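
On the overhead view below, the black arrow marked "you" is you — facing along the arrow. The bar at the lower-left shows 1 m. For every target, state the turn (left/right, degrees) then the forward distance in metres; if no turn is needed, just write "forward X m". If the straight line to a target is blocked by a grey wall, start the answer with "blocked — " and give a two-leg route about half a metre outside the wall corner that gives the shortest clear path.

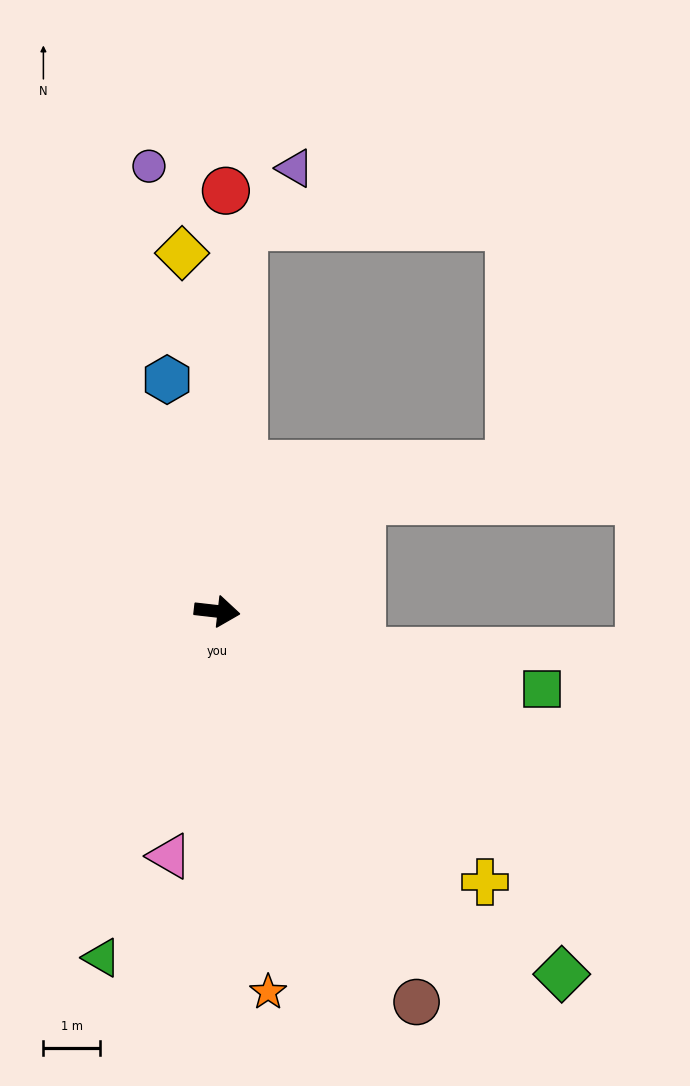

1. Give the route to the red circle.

turn left 95°, forward 7.4 m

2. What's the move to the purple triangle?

blocked — turn left 93°, forward 6.8 m, then turn right 38°, forward 1.4 m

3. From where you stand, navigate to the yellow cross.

turn right 39°, forward 6.7 m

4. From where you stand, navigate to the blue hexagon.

turn left 109°, forward 4.2 m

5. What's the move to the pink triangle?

turn right 94°, forward 4.4 m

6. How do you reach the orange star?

turn right 76°, forward 6.7 m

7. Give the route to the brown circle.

turn right 56°, forward 7.7 m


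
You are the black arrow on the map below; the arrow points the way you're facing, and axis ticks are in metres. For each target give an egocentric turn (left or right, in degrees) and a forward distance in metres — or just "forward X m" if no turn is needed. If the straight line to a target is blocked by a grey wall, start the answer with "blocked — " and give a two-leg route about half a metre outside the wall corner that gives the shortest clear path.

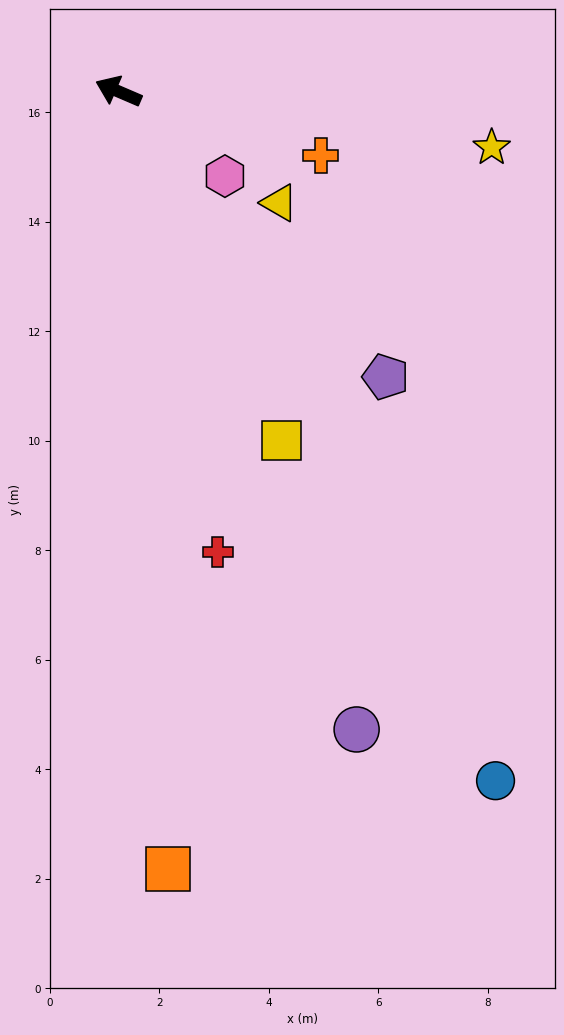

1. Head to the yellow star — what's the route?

turn right 165°, forward 6.9 m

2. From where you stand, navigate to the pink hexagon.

turn left 165°, forward 2.5 m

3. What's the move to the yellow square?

turn left 138°, forward 7.0 m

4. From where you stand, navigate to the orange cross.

turn right 174°, forward 3.9 m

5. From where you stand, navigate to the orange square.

turn left 117°, forward 14.2 m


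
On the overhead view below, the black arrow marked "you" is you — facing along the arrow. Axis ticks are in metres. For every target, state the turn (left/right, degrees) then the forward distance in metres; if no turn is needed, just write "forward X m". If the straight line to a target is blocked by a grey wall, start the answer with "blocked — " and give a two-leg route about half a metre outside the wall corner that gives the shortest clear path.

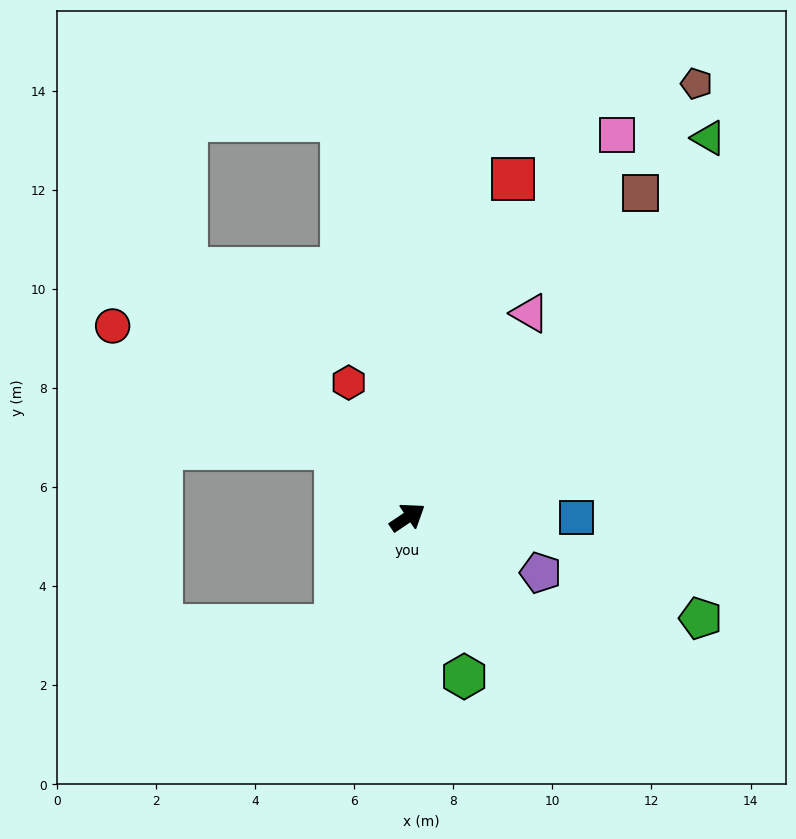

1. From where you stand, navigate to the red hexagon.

turn left 80°, forward 3.0 m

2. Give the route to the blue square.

turn right 34°, forward 3.4 m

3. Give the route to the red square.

turn left 39°, forward 7.2 m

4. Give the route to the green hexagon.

turn right 104°, forward 3.4 m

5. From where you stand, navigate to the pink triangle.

turn left 25°, forward 4.8 m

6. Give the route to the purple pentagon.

turn right 57°, forward 2.9 m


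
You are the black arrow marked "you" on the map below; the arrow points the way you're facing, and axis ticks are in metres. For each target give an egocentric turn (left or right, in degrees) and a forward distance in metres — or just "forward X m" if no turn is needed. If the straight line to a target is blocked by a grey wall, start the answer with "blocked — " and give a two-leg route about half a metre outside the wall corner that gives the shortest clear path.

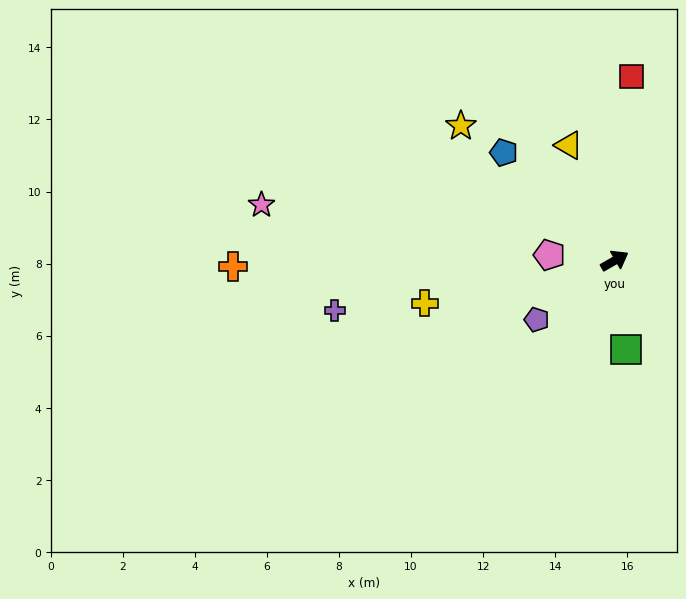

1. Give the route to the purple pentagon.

turn right 173°, forward 2.7 m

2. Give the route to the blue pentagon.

turn left 106°, forward 4.3 m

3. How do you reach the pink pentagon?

turn left 145°, forward 1.8 m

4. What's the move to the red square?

turn left 55°, forward 5.1 m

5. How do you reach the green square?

turn right 113°, forward 2.5 m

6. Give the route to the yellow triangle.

turn left 82°, forward 3.4 m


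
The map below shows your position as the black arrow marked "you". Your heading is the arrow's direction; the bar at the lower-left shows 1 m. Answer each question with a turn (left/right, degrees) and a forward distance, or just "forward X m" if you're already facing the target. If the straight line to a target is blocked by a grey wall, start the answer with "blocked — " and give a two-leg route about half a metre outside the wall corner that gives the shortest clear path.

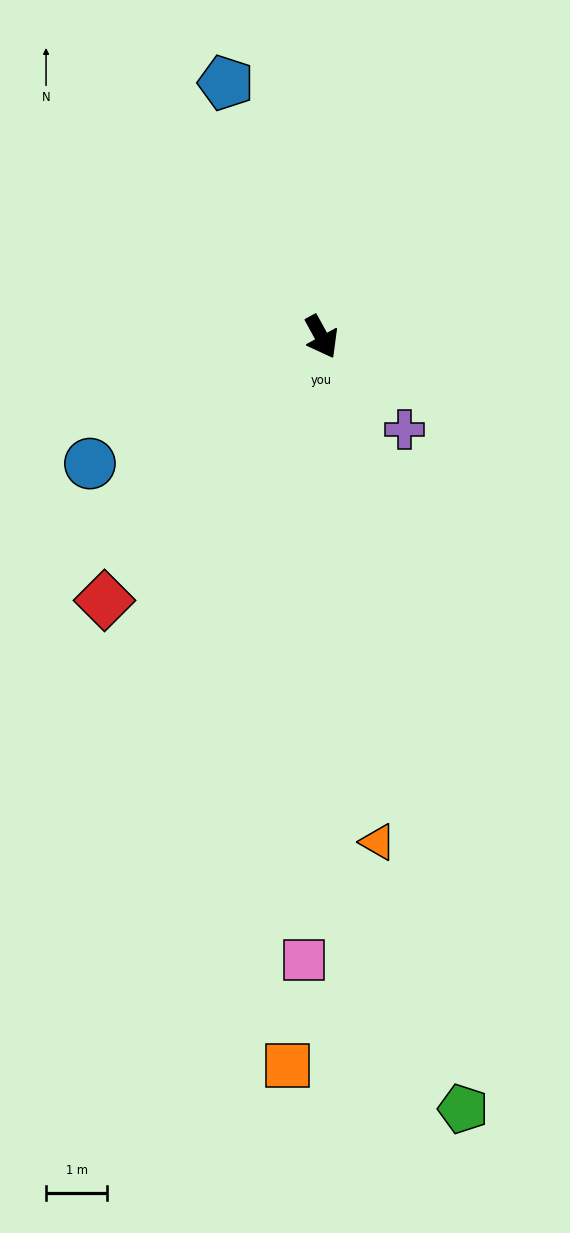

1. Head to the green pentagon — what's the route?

turn right 18°, forward 12.8 m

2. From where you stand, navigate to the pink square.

turn right 30°, forward 10.2 m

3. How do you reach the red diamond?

turn right 68°, forward 5.6 m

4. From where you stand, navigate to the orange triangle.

turn right 22°, forward 8.3 m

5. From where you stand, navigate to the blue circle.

turn right 90°, forward 4.3 m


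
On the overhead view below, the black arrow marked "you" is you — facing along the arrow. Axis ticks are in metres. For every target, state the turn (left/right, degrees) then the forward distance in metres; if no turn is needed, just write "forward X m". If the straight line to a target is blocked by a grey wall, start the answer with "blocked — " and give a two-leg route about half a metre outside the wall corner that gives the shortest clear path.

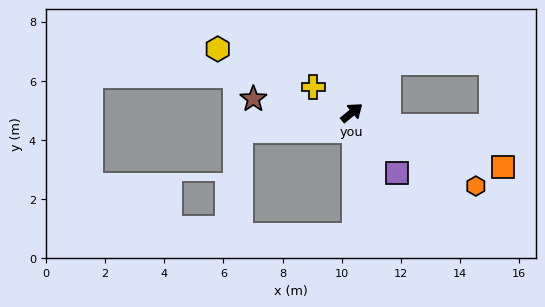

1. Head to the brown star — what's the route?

turn left 133°, forward 3.4 m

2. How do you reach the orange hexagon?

turn right 70°, forward 4.9 m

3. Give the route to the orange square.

turn right 59°, forward 5.4 m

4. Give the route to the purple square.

turn right 92°, forward 2.5 m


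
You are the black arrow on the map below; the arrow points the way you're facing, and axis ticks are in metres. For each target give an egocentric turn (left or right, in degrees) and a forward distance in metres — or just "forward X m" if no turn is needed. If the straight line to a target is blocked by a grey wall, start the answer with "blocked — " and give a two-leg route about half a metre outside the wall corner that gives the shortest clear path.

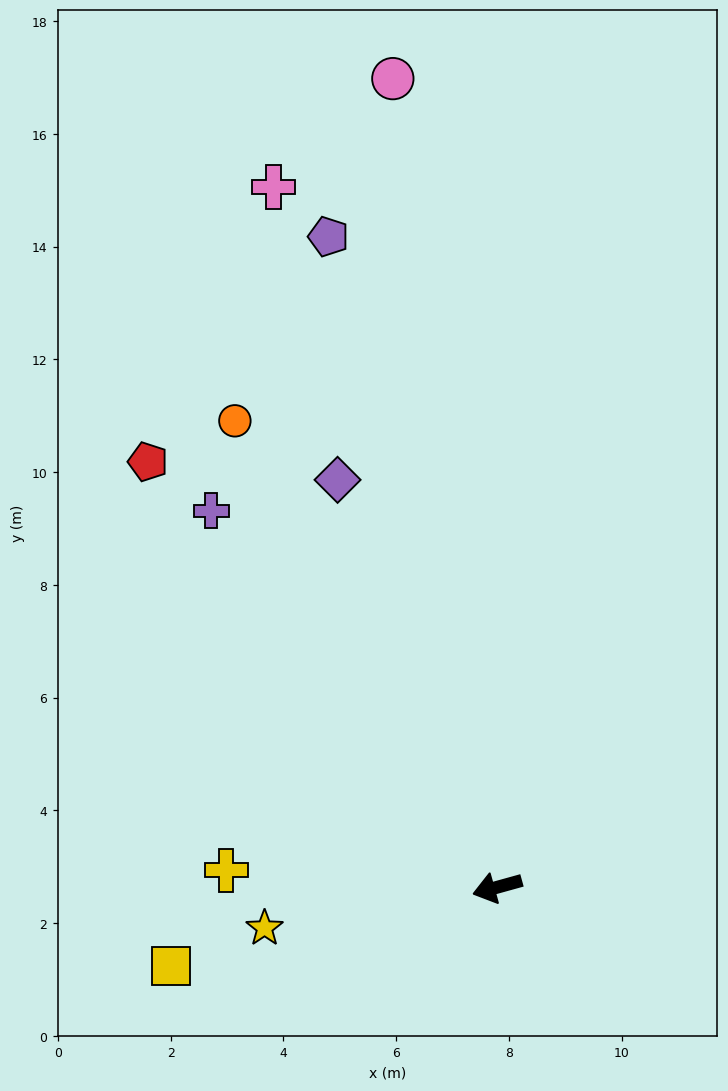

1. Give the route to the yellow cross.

turn right 19°, forward 4.8 m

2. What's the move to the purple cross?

turn right 68°, forward 8.4 m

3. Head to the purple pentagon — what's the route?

turn right 91°, forward 11.9 m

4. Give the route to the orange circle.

turn right 76°, forward 9.5 m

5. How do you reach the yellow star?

turn right 6°, forward 4.2 m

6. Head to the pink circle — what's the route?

turn right 98°, forward 14.5 m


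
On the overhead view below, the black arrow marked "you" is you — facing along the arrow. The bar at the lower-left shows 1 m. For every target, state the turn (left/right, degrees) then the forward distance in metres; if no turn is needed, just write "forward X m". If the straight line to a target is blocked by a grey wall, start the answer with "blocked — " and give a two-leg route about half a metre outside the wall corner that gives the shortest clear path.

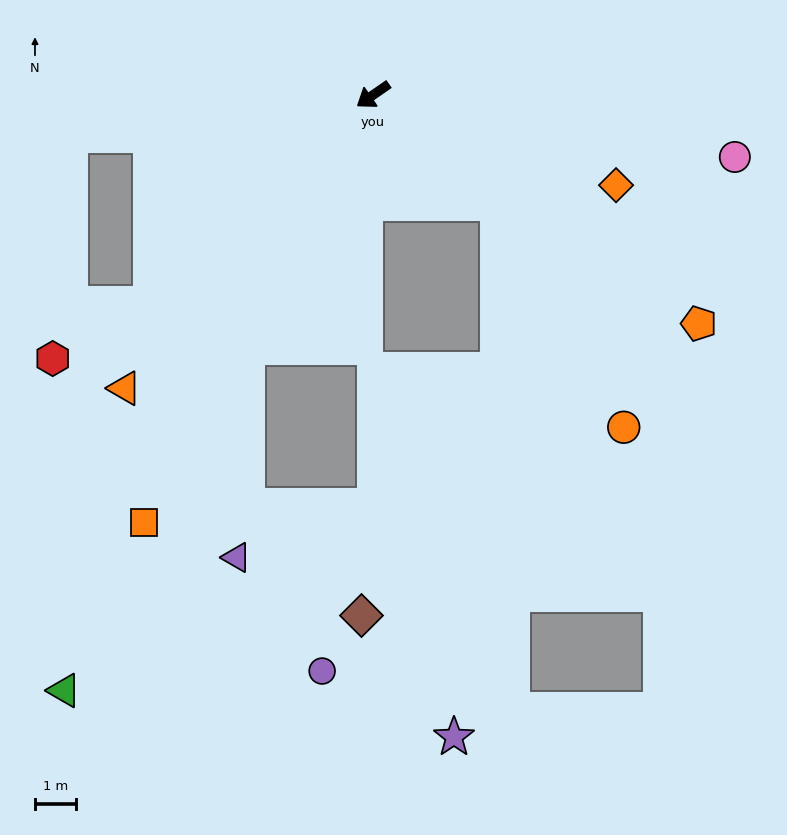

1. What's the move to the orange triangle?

turn left 15°, forward 9.4 m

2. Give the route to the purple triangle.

blocked — turn left 29°, forward 6.9 m, then turn left 23°, forward 5.1 m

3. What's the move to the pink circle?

turn left 136°, forward 9.0 m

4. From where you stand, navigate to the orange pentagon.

turn left 110°, forward 9.7 m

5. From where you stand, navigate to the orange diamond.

turn left 125°, forward 6.3 m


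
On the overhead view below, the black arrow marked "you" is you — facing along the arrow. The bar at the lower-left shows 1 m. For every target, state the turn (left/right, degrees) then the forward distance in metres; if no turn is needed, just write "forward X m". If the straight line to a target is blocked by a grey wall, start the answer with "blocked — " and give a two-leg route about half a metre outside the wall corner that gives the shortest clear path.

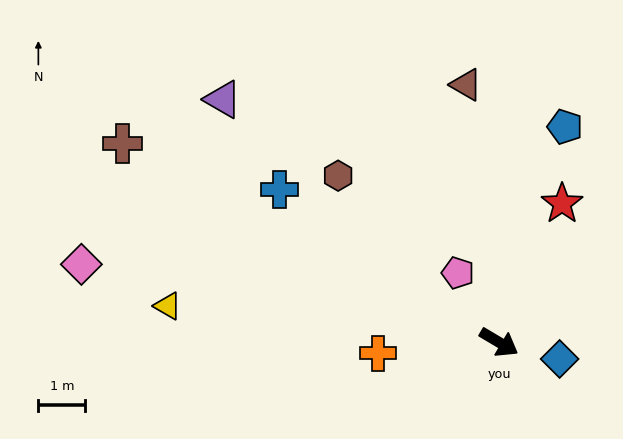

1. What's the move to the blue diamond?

turn left 15°, forward 1.3 m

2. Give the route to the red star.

turn left 96°, forward 3.2 m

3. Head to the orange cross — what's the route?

turn right 144°, forward 2.6 m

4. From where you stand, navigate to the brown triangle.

turn left 128°, forward 5.5 m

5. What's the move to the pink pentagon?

turn left 151°, forward 1.7 m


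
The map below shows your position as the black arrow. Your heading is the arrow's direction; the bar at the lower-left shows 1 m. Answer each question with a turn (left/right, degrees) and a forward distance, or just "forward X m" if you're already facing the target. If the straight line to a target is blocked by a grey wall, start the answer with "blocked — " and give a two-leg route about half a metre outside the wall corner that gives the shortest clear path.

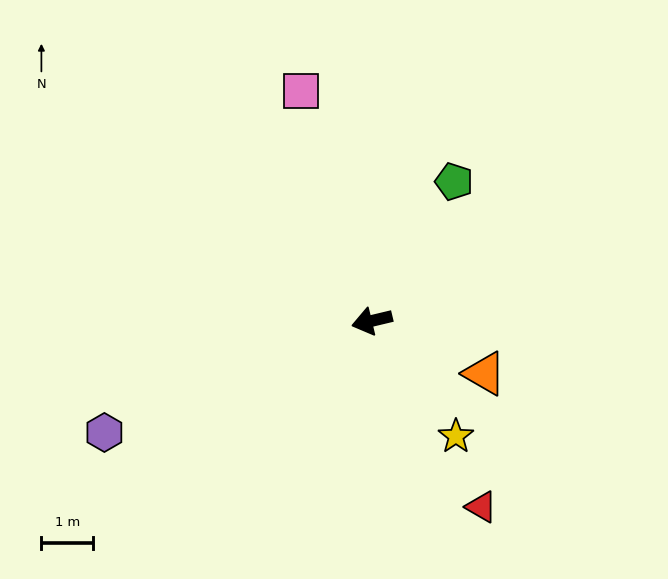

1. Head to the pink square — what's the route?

turn right 86°, forward 4.7 m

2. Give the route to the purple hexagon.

turn left 9°, forward 5.6 m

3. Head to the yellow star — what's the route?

turn left 113°, forward 2.8 m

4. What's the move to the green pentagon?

turn right 134°, forward 3.1 m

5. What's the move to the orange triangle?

turn left 141°, forward 2.4 m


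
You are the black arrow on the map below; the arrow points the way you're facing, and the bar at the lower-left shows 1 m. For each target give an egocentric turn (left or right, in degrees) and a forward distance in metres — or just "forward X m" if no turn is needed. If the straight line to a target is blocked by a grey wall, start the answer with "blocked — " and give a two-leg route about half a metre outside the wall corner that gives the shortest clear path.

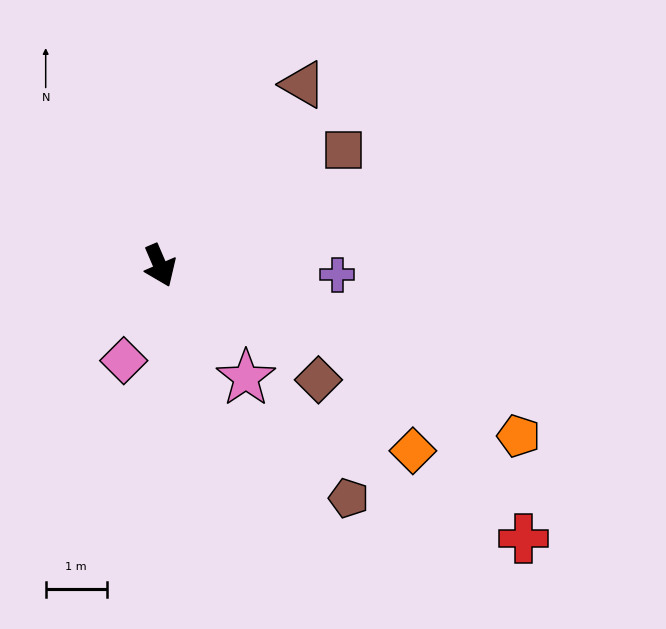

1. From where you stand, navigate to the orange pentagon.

turn left 41°, forward 6.5 m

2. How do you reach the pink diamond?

turn right 44°, forward 1.7 m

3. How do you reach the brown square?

turn left 99°, forward 3.5 m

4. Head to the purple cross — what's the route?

turn left 64°, forward 2.9 m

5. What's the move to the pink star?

turn left 14°, forward 2.3 m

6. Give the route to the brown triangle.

turn left 118°, forward 3.8 m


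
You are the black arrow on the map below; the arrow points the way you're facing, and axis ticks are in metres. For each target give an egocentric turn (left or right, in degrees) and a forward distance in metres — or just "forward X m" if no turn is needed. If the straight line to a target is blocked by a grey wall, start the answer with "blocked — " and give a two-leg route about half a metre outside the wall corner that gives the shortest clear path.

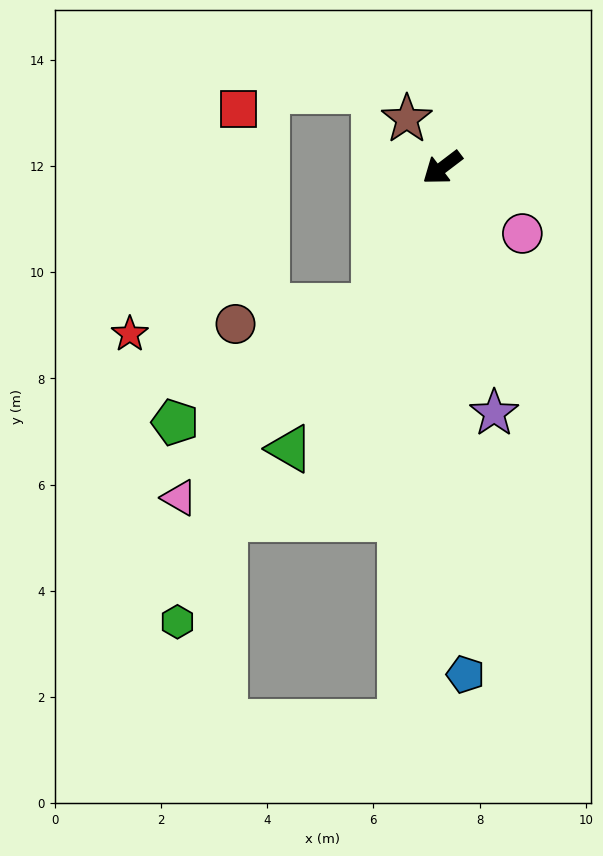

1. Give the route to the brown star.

turn right 91°, forward 1.1 m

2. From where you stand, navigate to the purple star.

turn left 65°, forward 4.7 m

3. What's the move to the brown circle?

blocked — turn left 26°, forward 2.9 m, then turn right 56°, forward 2.6 m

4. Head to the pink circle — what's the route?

turn left 103°, forward 2.0 m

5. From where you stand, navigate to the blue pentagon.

turn left 55°, forward 9.6 m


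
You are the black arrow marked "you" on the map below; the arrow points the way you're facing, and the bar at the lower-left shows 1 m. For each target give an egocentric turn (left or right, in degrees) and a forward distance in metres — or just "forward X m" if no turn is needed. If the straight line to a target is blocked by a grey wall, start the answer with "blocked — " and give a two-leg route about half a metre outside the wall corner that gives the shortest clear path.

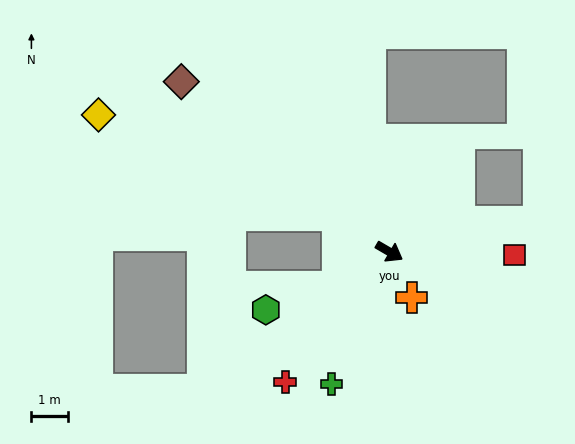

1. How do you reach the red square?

turn left 29°, forward 3.4 m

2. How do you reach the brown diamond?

turn left 171°, forward 7.3 m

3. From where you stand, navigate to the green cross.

turn right 83°, forward 3.9 m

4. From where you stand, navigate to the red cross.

turn right 98°, forward 4.6 m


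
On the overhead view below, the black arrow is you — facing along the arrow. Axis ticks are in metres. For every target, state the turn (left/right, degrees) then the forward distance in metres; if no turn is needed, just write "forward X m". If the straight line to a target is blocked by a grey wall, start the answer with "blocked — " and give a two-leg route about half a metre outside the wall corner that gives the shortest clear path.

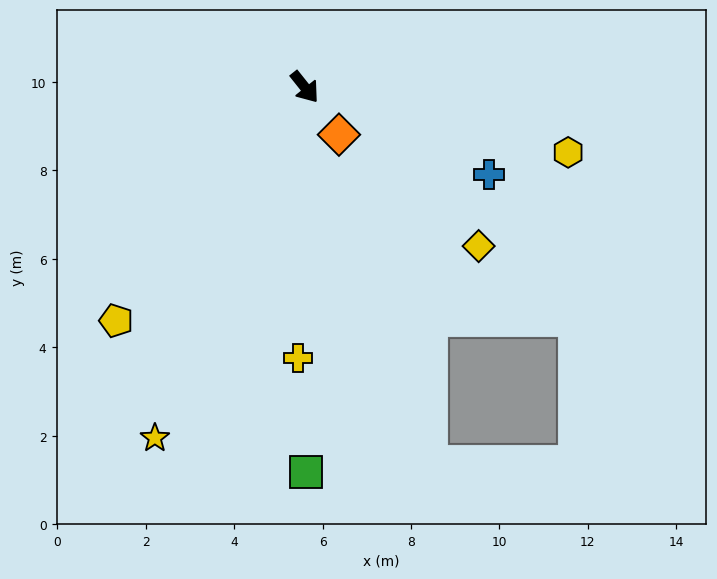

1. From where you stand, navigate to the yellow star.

turn right 62°, forward 8.6 m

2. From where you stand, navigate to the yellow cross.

turn right 40°, forward 6.1 m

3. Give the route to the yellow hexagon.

turn left 38°, forward 6.1 m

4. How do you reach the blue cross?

turn left 26°, forward 4.6 m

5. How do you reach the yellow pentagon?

turn right 78°, forward 6.8 m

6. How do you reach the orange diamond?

turn right 3°, forward 1.3 m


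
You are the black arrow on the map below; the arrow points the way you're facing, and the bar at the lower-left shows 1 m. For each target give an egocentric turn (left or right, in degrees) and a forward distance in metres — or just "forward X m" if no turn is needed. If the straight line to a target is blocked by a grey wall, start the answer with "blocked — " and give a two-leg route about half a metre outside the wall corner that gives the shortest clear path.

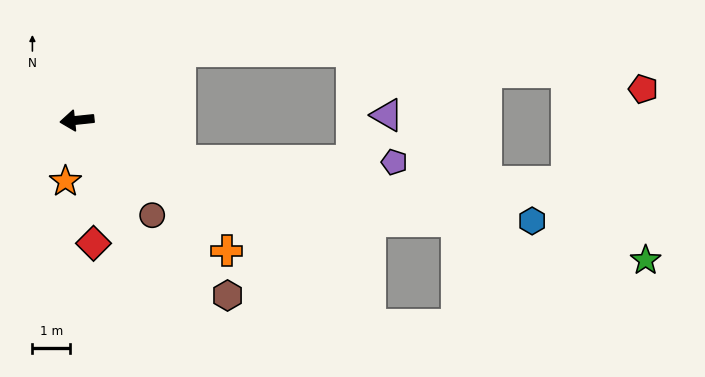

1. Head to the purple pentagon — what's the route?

blocked — turn left 152°, forward 2.9 m, then turn left 22°, forward 5.6 m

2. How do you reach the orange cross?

turn left 133°, forward 5.2 m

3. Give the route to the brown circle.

turn left 122°, forward 3.2 m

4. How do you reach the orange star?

turn left 73°, forward 1.6 m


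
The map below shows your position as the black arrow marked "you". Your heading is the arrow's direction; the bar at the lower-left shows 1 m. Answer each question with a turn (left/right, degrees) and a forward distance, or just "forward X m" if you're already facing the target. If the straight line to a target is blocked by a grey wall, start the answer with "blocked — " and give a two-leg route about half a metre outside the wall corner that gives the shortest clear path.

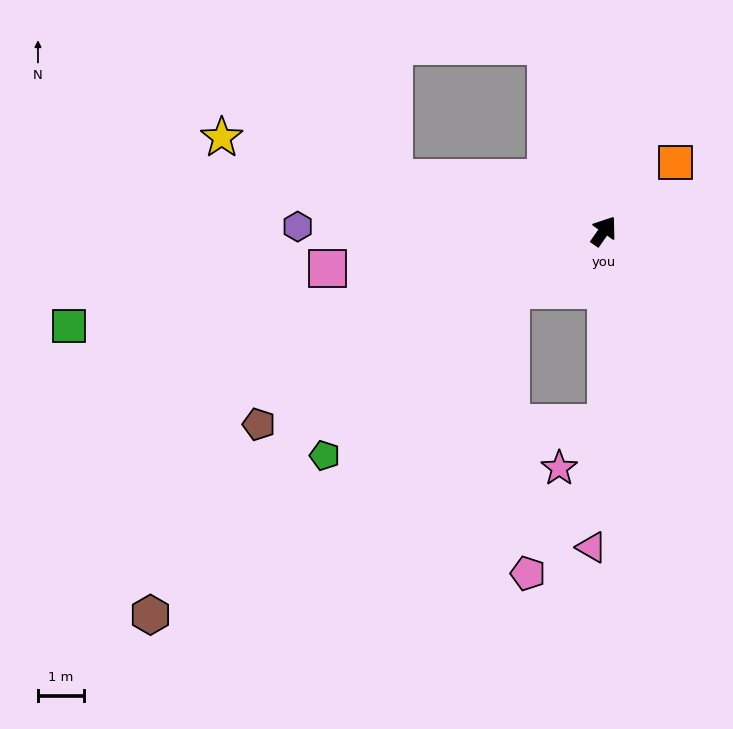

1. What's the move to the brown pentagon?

turn left 154°, forward 8.6 m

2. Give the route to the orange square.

turn right 11°, forward 2.2 m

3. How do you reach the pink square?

turn left 133°, forward 6.1 m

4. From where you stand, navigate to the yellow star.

turn left 111°, forward 8.6 m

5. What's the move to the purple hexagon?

turn left 124°, forward 6.7 m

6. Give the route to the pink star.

blocked — turn right 144°, forward 4.2 m, then turn right 48°, forward 1.4 m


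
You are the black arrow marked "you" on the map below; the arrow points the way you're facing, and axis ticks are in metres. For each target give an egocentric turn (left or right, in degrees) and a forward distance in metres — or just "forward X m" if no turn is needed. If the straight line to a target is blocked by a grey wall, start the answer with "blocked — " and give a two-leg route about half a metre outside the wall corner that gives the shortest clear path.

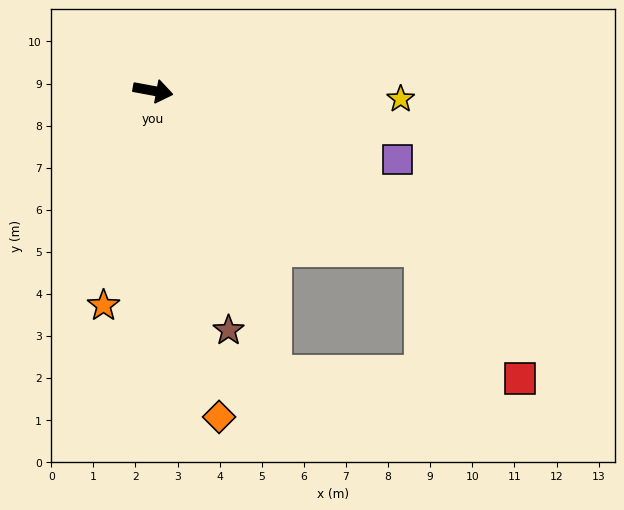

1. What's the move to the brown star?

turn right 62°, forward 6.0 m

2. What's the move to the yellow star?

turn left 9°, forward 5.9 m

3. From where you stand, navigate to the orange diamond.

turn right 68°, forward 7.9 m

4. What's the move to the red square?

blocked — turn right 20°, forward 7.4 m, then turn right 22°, forward 3.8 m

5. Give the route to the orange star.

turn right 92°, forward 5.2 m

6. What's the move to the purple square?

turn right 5°, forward 6.0 m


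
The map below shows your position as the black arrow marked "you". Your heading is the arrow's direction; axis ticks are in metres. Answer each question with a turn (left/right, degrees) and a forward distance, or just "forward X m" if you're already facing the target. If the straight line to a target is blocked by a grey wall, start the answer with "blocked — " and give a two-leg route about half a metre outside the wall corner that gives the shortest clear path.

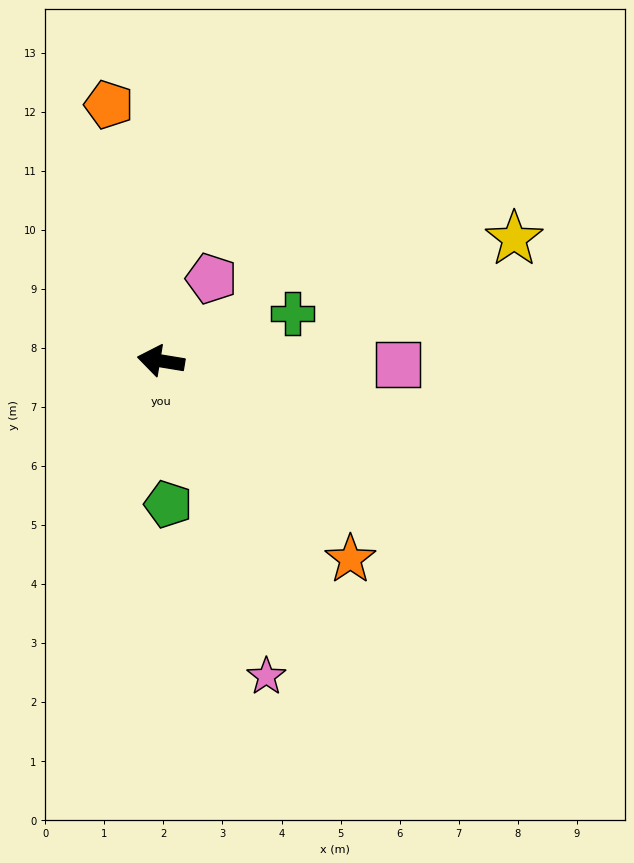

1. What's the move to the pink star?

turn left 118°, forward 5.6 m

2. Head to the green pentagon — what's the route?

turn left 102°, forward 2.4 m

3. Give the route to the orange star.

turn left 143°, forward 4.6 m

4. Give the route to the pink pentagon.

turn right 112°, forward 1.6 m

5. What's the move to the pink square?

turn right 171°, forward 4.0 m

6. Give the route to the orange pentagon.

turn right 69°, forward 4.4 m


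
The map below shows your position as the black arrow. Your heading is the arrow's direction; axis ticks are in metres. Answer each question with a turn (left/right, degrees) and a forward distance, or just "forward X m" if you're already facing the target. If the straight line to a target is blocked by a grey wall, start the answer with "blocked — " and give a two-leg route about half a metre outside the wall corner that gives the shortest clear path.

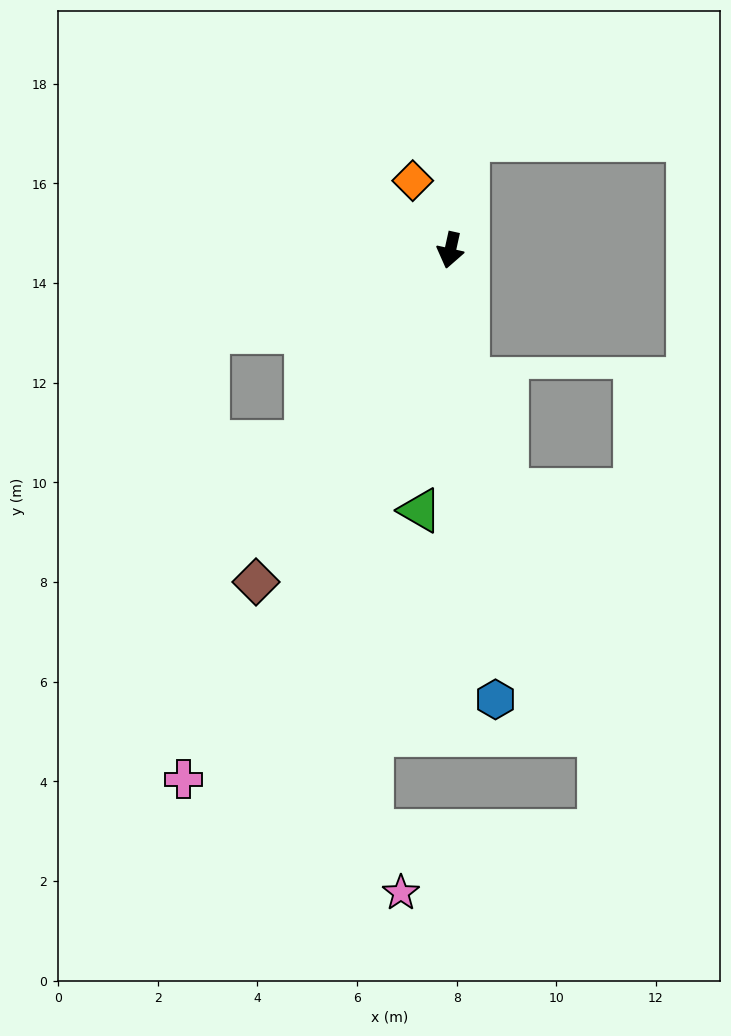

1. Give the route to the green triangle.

turn left 6°, forward 5.3 m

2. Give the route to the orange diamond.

turn right 139°, forward 1.6 m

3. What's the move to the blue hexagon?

turn left 18°, forward 9.1 m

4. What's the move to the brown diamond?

turn right 18°, forward 7.7 m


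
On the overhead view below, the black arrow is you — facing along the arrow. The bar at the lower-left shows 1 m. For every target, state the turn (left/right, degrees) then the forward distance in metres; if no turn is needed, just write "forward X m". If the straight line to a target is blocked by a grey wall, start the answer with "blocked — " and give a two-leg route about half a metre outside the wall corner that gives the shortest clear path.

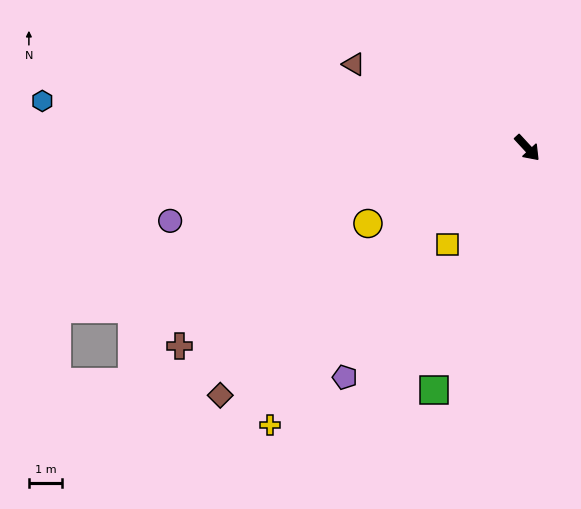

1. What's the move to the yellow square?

turn right 82°, forward 3.8 m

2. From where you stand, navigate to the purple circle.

turn right 121°, forward 11.0 m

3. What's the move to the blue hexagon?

turn right 138°, forward 14.7 m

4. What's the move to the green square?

turn right 64°, forward 7.8 m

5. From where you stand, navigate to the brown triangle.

turn right 158°, forward 5.8 m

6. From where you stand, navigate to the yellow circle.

turn right 107°, forward 5.3 m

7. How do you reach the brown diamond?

turn right 94°, forward 11.9 m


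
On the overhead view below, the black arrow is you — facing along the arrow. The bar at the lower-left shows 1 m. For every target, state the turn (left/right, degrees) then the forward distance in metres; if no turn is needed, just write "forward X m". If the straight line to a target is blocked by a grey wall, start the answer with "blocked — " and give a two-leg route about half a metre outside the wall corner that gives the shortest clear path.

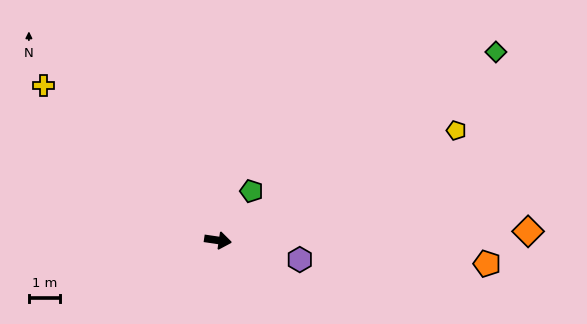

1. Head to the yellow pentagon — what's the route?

turn left 33°, forward 8.5 m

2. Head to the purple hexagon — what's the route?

turn right 5°, forward 2.7 m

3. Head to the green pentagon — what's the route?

turn left 64°, forward 1.9 m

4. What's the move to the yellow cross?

turn left 147°, forward 7.6 m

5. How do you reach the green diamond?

turn left 42°, forward 10.9 m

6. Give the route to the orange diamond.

turn left 10°, forward 10.1 m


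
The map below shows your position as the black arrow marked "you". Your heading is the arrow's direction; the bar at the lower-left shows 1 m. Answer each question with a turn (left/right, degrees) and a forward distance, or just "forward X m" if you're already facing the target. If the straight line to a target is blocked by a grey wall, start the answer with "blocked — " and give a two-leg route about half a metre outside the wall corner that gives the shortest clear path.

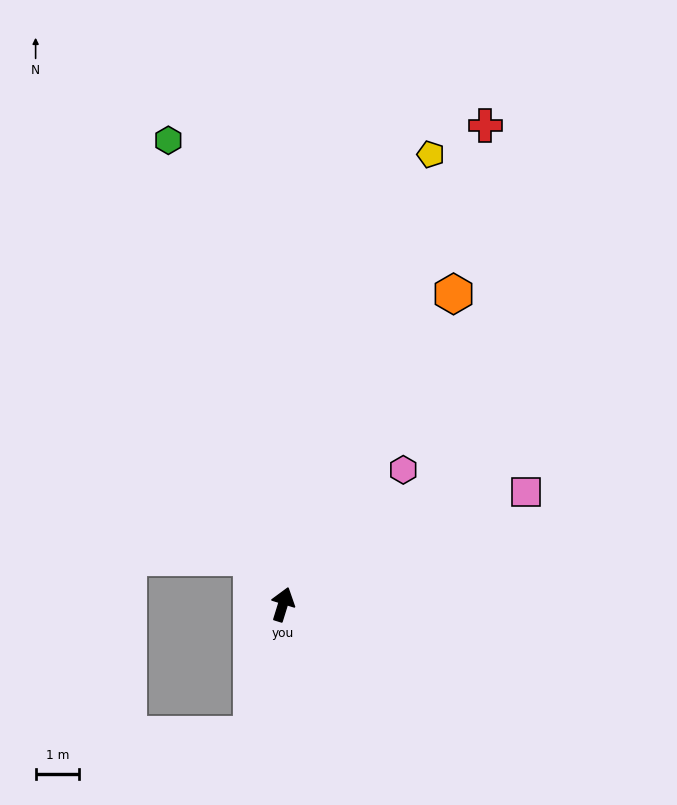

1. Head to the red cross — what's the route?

turn right 6°, forward 12.0 m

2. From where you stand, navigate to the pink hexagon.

turn right 25°, forward 4.2 m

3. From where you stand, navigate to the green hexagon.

turn left 31°, forward 11.1 m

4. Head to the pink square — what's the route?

turn right 48°, forward 6.2 m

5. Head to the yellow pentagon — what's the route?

forward 11.0 m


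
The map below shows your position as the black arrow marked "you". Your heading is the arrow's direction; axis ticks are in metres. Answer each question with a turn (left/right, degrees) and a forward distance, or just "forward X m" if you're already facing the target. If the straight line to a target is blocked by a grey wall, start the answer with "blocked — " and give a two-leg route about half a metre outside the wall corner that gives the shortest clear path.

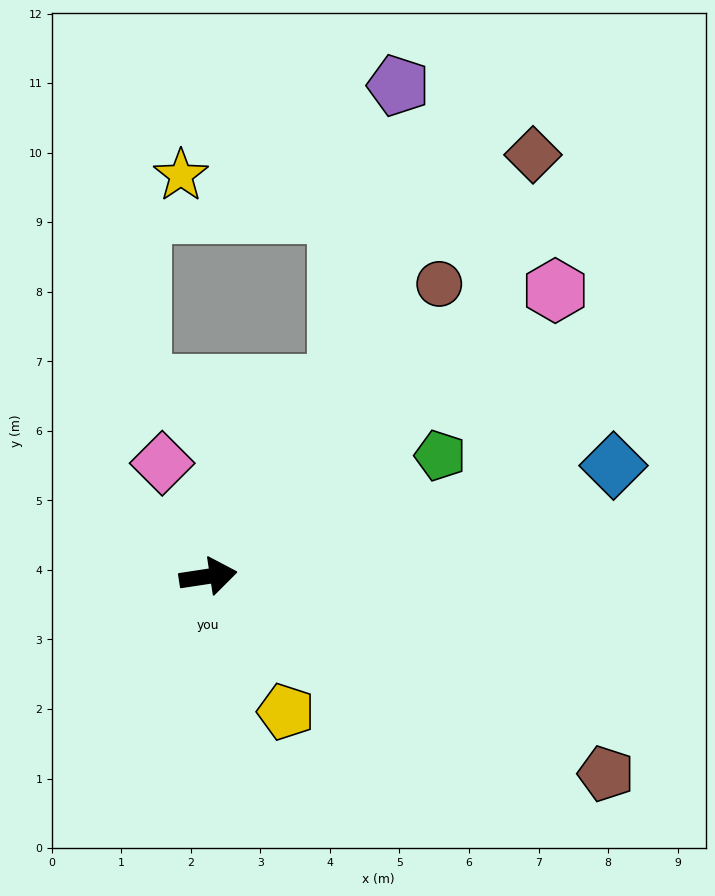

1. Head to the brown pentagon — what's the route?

turn right 35°, forward 6.4 m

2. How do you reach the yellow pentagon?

turn right 69°, forward 2.2 m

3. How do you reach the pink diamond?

turn left 103°, forward 1.8 m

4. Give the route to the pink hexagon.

turn left 31°, forward 6.5 m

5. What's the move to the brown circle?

turn left 43°, forward 5.4 m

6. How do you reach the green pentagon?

turn left 19°, forward 3.8 m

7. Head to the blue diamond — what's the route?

turn left 7°, forward 6.0 m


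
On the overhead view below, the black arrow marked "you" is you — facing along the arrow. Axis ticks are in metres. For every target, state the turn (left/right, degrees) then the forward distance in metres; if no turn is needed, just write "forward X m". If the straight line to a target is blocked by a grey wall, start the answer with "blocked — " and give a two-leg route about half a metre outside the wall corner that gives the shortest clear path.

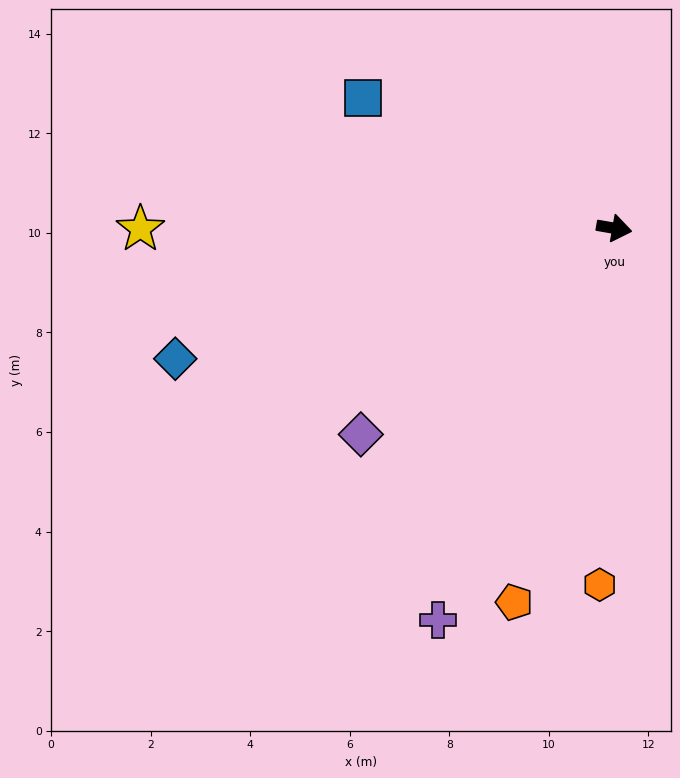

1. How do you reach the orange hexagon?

turn right 82°, forward 7.2 m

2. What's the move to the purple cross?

turn right 104°, forward 8.6 m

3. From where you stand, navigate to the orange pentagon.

turn right 95°, forward 7.8 m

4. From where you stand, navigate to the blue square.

turn left 162°, forward 5.7 m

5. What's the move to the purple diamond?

turn right 131°, forward 6.6 m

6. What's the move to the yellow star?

turn right 170°, forward 9.5 m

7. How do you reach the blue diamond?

turn right 154°, forward 9.2 m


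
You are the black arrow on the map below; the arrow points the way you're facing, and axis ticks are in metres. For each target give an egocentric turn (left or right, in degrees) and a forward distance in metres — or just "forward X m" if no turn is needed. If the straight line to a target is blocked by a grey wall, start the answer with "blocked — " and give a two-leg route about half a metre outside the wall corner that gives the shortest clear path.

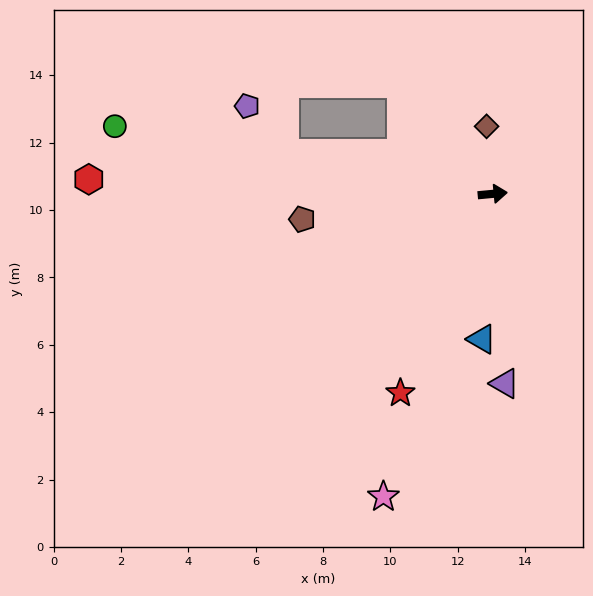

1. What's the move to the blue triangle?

turn right 100°, forward 4.3 m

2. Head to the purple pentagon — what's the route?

blocked — turn left 164°, forward 6.3 m, then turn right 41°, forward 1.8 m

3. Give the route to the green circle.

turn left 165°, forward 11.4 m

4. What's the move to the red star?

turn right 120°, forward 6.5 m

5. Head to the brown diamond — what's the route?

turn left 90°, forward 2.0 m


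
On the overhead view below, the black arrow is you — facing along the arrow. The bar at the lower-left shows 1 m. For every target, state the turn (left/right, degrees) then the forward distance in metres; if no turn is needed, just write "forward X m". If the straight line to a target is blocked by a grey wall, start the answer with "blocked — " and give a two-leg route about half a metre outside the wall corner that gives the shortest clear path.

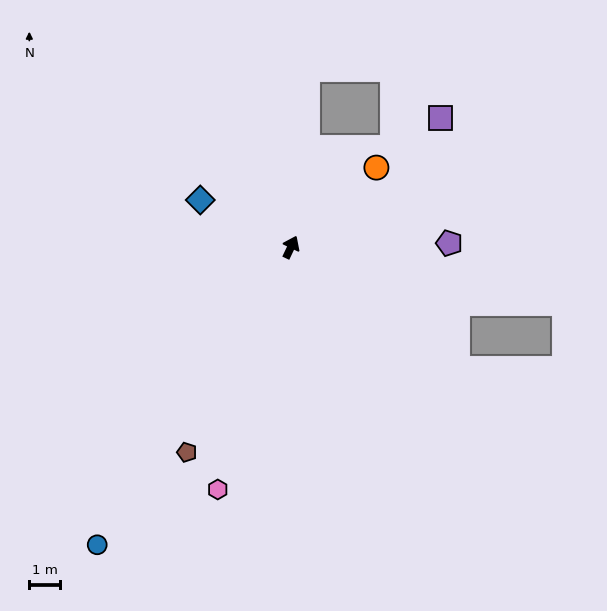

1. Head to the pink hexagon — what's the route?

turn right 171°, forward 8.2 m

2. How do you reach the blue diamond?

turn left 88°, forward 3.3 m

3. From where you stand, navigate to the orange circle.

turn right 22°, forward 3.8 m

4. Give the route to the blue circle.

turn left 172°, forward 11.5 m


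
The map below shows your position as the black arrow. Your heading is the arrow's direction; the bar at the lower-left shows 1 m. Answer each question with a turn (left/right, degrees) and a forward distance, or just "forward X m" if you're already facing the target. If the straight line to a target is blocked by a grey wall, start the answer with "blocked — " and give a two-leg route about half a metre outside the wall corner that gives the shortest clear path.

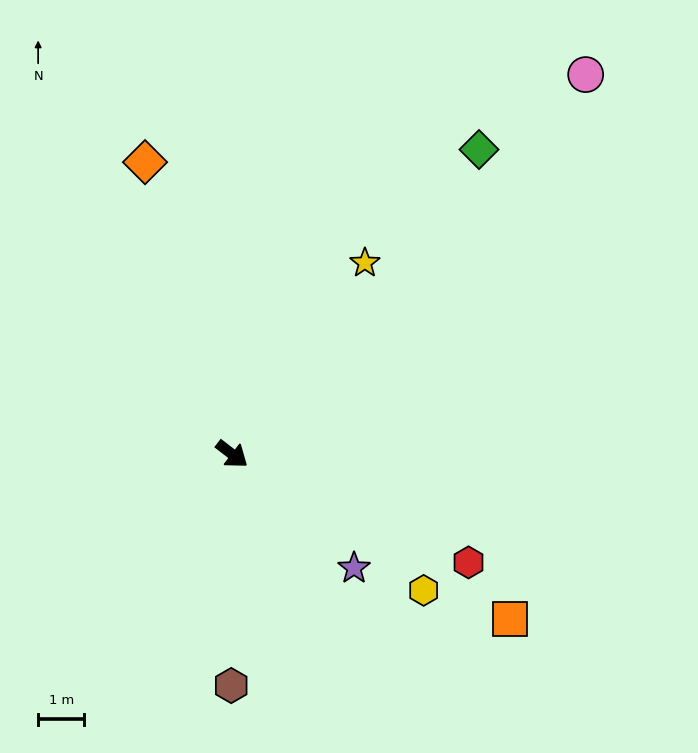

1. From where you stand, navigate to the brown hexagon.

turn right 53°, forward 5.0 m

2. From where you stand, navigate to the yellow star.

turn left 93°, forward 5.0 m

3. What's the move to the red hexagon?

turn left 13°, forward 5.6 m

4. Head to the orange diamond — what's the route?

turn left 144°, forward 6.6 m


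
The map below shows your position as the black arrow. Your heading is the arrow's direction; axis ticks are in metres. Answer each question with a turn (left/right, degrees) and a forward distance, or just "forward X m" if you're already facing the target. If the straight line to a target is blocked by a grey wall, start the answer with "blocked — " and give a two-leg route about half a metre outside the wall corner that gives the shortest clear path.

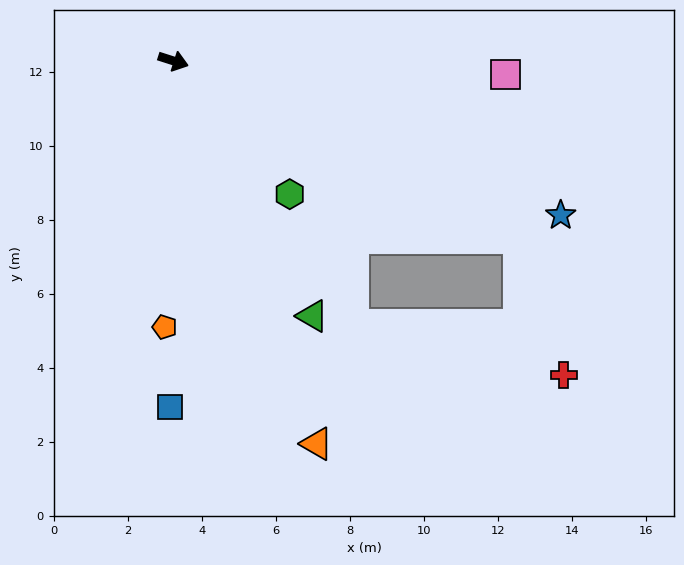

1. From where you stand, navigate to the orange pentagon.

turn right 74°, forward 7.2 m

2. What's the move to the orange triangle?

turn right 52°, forward 11.0 m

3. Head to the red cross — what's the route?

blocked — turn right 9°, forward 10.5 m, then turn right 45°, forward 3.9 m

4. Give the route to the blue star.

turn right 4°, forward 11.3 m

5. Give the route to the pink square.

turn left 15°, forward 9.0 m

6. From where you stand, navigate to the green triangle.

turn right 44°, forward 7.9 m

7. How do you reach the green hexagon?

turn right 31°, forward 4.8 m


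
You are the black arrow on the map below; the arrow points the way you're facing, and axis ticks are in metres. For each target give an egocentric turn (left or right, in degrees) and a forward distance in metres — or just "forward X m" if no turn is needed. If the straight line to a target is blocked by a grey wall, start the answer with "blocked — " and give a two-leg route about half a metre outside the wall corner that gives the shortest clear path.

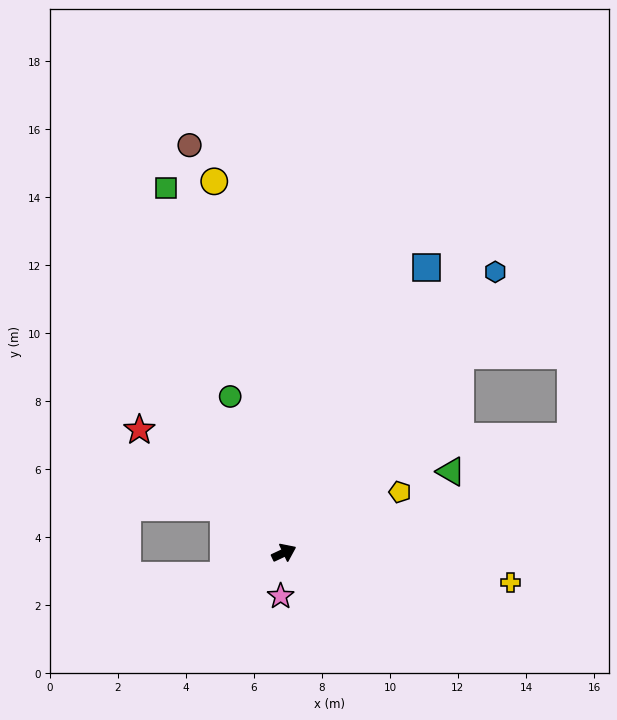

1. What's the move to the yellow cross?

turn right 33°, forward 6.7 m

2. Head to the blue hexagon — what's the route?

turn left 28°, forward 10.3 m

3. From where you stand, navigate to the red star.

turn left 115°, forward 5.6 m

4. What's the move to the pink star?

turn right 120°, forward 1.3 m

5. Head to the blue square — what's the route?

turn left 38°, forward 9.4 m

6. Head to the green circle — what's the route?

turn left 84°, forward 4.9 m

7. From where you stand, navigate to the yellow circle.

turn left 75°, forward 11.1 m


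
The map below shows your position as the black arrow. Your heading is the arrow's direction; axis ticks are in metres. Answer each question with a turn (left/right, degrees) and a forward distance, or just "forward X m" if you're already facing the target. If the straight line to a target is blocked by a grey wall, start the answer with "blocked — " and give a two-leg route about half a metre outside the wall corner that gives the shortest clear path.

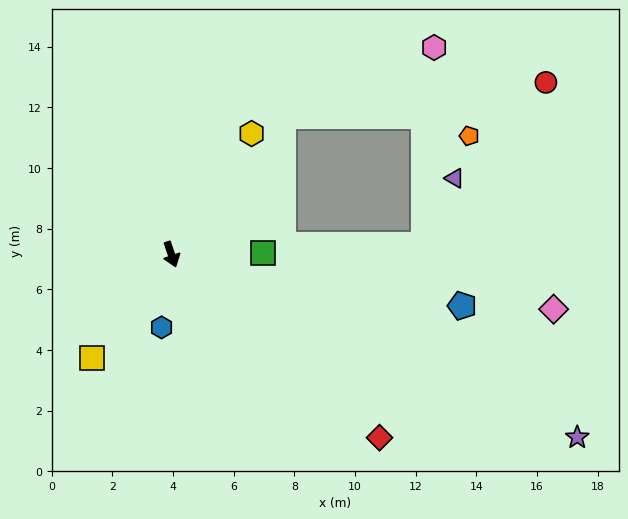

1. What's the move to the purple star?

turn left 47°, forward 14.7 m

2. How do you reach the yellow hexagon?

turn left 128°, forward 4.8 m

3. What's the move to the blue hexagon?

turn right 27°, forward 2.4 m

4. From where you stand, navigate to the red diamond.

turn left 30°, forward 9.1 m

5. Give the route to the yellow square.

turn right 56°, forward 4.3 m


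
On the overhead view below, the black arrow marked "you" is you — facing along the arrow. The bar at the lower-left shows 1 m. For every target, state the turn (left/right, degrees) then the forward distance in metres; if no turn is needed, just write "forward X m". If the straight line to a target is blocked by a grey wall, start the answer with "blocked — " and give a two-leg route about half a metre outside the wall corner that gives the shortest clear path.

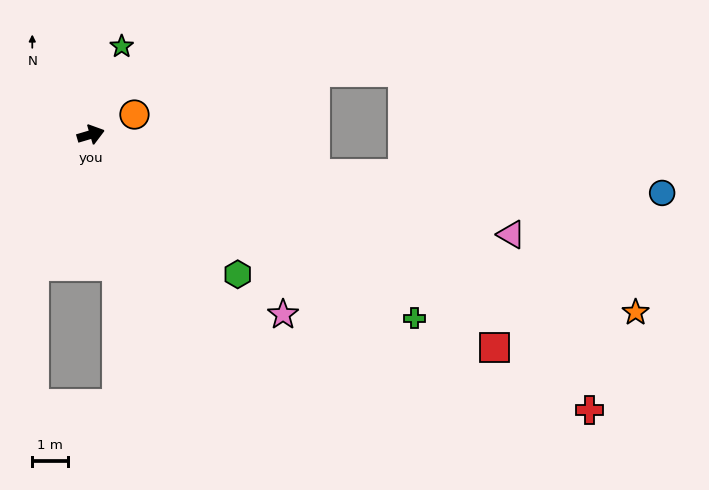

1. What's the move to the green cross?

turn right 46°, forward 10.4 m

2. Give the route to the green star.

turn left 54°, forward 2.6 m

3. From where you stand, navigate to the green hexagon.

turn right 60°, forward 5.6 m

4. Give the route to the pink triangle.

turn right 30°, forward 12.0 m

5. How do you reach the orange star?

turn right 35°, forward 16.0 m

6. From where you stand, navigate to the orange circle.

turn left 8°, forward 1.3 m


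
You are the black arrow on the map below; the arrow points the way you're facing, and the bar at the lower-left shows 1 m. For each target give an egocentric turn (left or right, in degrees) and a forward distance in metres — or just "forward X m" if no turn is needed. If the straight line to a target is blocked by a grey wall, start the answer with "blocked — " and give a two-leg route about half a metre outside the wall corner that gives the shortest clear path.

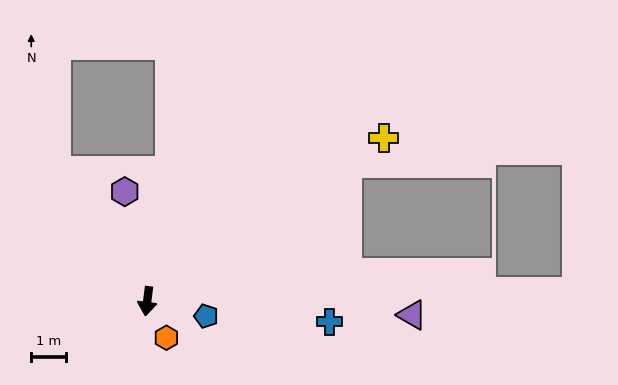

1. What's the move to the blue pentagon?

turn left 83°, forward 1.8 m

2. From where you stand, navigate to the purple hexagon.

turn right 161°, forward 3.2 m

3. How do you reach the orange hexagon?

turn left 35°, forward 1.2 m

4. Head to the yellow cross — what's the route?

turn left 132°, forward 8.3 m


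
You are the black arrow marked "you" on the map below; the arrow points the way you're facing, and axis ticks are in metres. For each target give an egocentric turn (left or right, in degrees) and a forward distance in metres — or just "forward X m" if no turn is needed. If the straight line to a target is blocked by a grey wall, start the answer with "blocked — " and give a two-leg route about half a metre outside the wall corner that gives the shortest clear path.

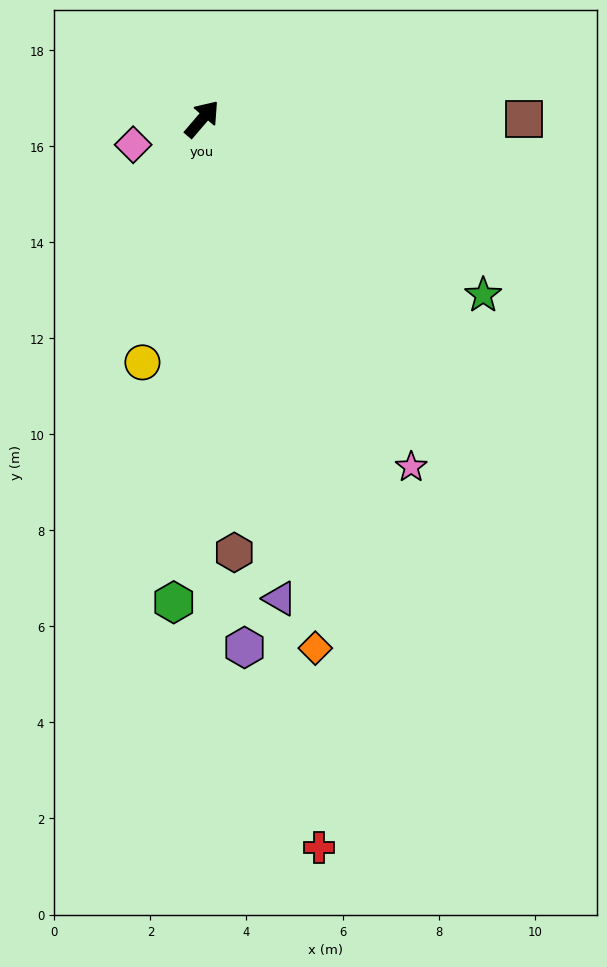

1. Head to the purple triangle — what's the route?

turn right 130°, forward 10.1 m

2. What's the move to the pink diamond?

turn left 151°, forward 1.5 m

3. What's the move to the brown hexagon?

turn right 135°, forward 9.0 m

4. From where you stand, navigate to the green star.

turn right 81°, forward 6.9 m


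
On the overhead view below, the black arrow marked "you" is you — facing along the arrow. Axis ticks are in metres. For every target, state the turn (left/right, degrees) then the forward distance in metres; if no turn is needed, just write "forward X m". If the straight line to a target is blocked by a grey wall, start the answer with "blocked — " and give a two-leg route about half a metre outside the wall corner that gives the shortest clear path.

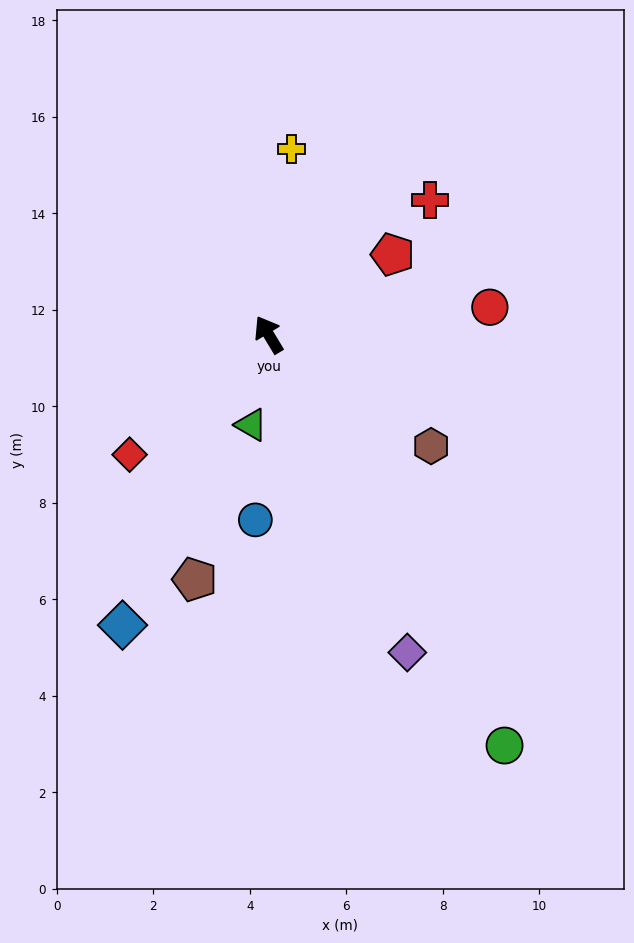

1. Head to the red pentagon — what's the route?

turn right 88°, forward 3.1 m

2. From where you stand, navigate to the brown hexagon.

turn right 156°, forward 4.1 m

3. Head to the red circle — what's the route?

turn right 114°, forward 4.6 m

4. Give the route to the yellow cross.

turn right 38°, forward 3.9 m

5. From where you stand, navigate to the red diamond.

turn left 100°, forward 3.8 m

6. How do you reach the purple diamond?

turn left 172°, forward 7.2 m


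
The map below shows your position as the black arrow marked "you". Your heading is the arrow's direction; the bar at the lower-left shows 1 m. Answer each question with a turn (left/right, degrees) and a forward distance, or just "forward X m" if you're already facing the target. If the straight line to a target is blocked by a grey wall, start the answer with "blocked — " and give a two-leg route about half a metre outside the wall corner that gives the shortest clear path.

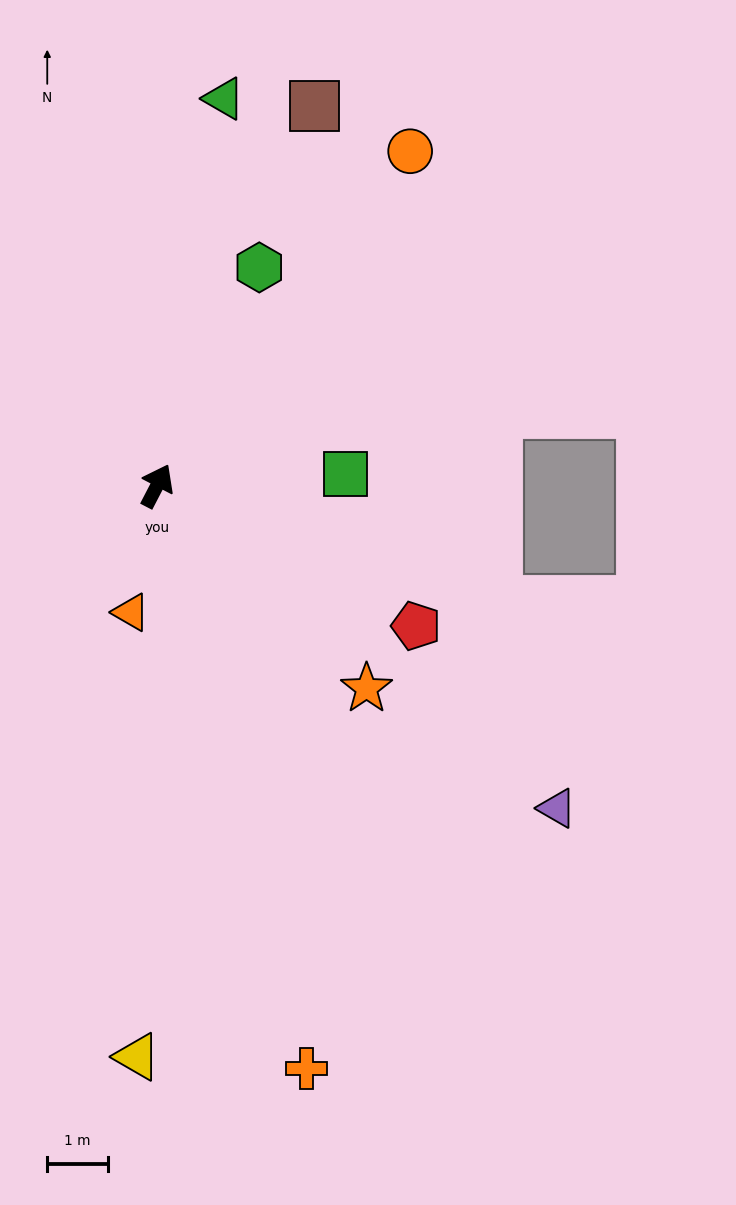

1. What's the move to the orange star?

turn right 107°, forward 4.8 m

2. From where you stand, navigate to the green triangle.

turn left 18°, forward 6.5 m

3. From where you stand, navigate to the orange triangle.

turn right 164°, forward 2.1 m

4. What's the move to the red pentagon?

turn right 91°, forward 4.9 m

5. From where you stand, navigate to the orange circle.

turn right 10°, forward 6.9 m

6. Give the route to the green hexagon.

turn left 2°, forward 4.0 m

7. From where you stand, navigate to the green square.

turn right 59°, forward 3.1 m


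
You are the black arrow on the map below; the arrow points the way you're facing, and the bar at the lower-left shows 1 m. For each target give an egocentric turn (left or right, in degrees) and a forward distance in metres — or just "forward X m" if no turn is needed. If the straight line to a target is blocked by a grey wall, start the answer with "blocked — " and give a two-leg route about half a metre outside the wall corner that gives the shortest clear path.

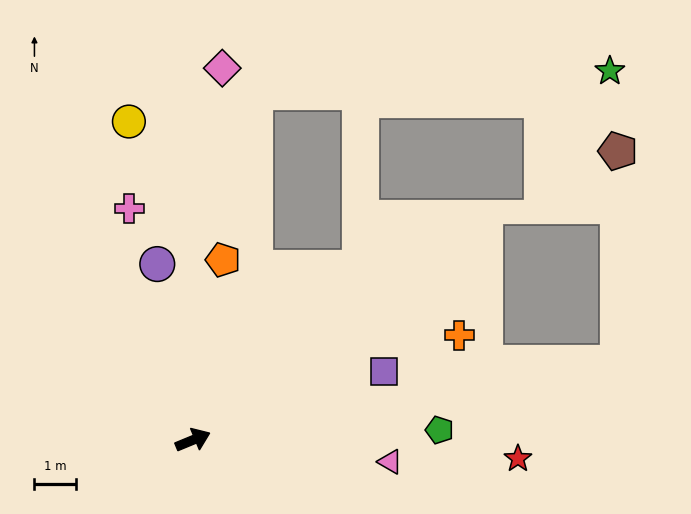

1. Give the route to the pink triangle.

turn right 29°, forward 4.7 m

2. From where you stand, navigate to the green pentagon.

turn right 20°, forward 5.9 m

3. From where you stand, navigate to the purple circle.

turn left 79°, forward 4.3 m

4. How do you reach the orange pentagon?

turn left 58°, forward 4.4 m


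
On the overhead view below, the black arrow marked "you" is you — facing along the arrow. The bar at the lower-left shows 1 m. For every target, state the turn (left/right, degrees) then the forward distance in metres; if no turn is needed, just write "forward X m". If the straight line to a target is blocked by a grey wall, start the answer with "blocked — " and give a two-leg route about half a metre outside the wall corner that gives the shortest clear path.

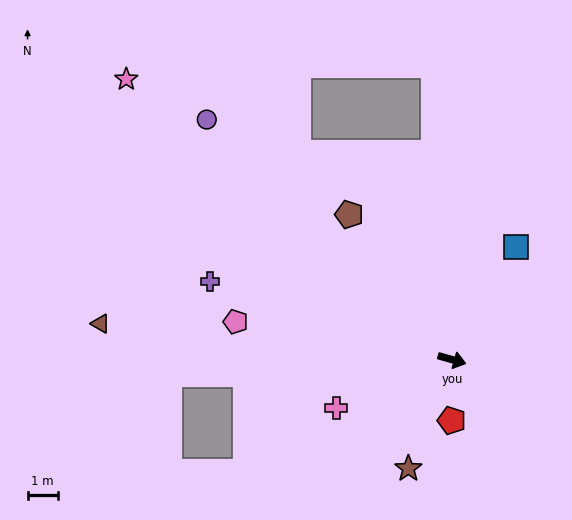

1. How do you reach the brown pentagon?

turn left 141°, forward 5.8 m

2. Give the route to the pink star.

turn left 155°, forward 14.1 m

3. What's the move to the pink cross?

turn right 141°, forward 4.1 m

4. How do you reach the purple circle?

turn left 152°, forward 11.3 m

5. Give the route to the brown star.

turn right 96°, forward 3.9 m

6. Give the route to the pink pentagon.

turn right 174°, forward 7.2 m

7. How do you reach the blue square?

turn left 76°, forward 4.3 m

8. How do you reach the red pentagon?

turn right 74°, forward 2.0 m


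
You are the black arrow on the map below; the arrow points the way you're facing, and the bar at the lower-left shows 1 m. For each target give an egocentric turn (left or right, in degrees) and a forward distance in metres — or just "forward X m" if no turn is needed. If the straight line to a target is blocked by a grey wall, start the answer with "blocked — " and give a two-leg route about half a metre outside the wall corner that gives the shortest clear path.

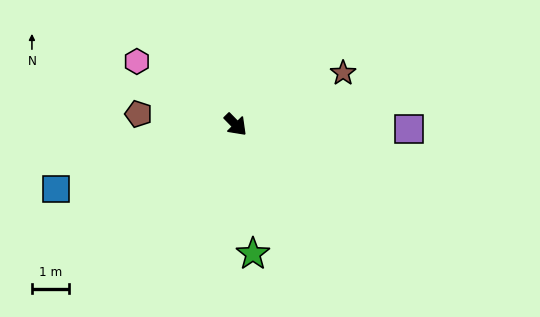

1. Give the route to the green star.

turn right 37°, forward 3.5 m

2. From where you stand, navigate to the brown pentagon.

turn right 141°, forward 2.6 m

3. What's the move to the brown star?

turn left 71°, forward 3.2 m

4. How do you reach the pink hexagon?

turn right 167°, forward 3.1 m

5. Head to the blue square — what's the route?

turn right 115°, forward 5.1 m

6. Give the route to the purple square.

turn left 44°, forward 4.7 m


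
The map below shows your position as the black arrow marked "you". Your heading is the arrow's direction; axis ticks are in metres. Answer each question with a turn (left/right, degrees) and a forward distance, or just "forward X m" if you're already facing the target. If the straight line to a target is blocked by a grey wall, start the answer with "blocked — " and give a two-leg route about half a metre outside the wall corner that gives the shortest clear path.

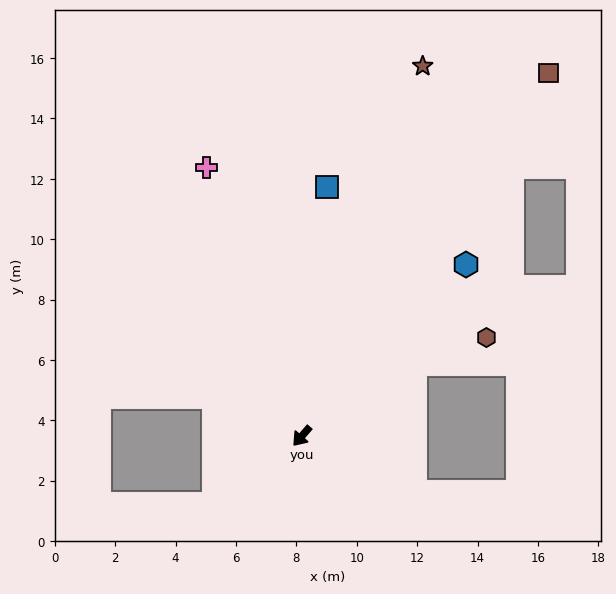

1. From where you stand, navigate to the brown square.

turn right 173°, forward 14.5 m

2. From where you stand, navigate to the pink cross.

turn right 120°, forward 9.4 m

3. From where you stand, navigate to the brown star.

turn right 157°, forward 12.9 m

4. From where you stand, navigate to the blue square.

turn right 145°, forward 8.3 m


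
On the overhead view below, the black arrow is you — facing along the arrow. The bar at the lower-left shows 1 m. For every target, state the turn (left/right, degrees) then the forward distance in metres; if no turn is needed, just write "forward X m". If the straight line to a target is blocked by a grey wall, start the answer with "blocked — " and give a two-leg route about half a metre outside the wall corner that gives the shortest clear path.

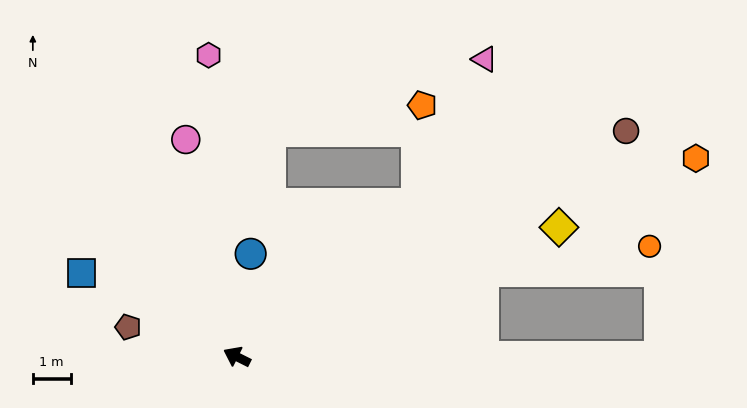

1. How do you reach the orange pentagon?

blocked — turn right 113°, forward 6.2 m, then turn left 46°, forward 2.6 m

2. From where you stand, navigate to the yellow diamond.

turn right 132°, forward 9.2 m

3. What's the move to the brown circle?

turn right 123°, forward 11.9 m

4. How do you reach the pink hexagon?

turn right 58°, forward 8.0 m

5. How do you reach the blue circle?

turn right 71°, forward 2.8 m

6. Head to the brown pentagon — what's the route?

turn left 11°, forward 3.0 m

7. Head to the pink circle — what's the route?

turn right 50°, forward 5.9 m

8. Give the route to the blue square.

forward 4.7 m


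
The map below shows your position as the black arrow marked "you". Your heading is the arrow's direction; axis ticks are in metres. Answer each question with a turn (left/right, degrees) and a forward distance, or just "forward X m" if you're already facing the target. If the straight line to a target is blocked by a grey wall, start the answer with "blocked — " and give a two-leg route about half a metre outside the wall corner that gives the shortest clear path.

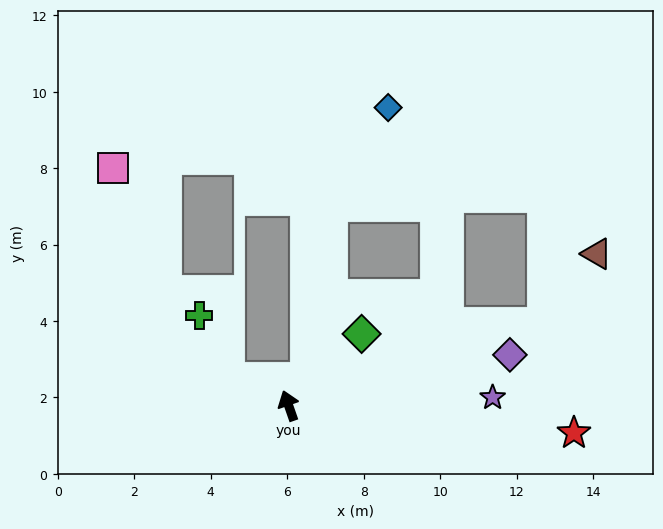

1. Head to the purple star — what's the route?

turn right 107°, forward 5.3 m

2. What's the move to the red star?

turn right 115°, forward 7.5 m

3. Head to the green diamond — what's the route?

turn right 65°, forward 2.7 m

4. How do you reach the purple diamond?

turn right 96°, forward 5.9 m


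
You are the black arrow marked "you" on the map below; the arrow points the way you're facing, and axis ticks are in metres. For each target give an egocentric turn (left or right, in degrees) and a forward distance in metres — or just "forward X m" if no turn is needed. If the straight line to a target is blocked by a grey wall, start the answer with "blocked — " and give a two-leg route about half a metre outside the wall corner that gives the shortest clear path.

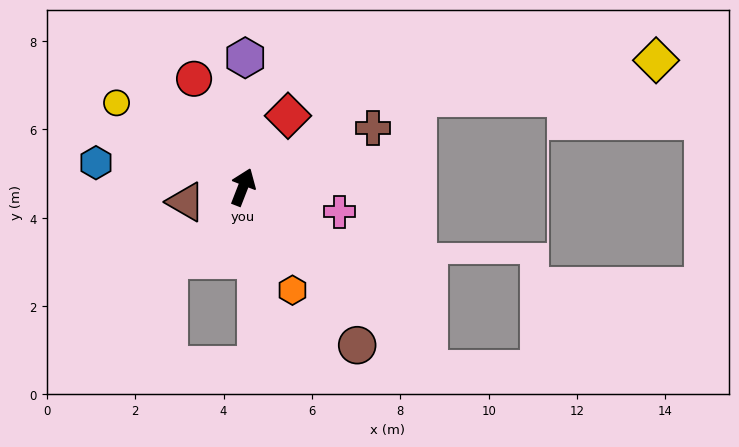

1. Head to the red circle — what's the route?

turn left 46°, forward 2.7 m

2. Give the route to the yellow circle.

turn left 78°, forward 3.4 m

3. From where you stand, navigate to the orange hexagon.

turn right 133°, forward 2.6 m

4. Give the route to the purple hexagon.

turn left 20°, forward 2.9 m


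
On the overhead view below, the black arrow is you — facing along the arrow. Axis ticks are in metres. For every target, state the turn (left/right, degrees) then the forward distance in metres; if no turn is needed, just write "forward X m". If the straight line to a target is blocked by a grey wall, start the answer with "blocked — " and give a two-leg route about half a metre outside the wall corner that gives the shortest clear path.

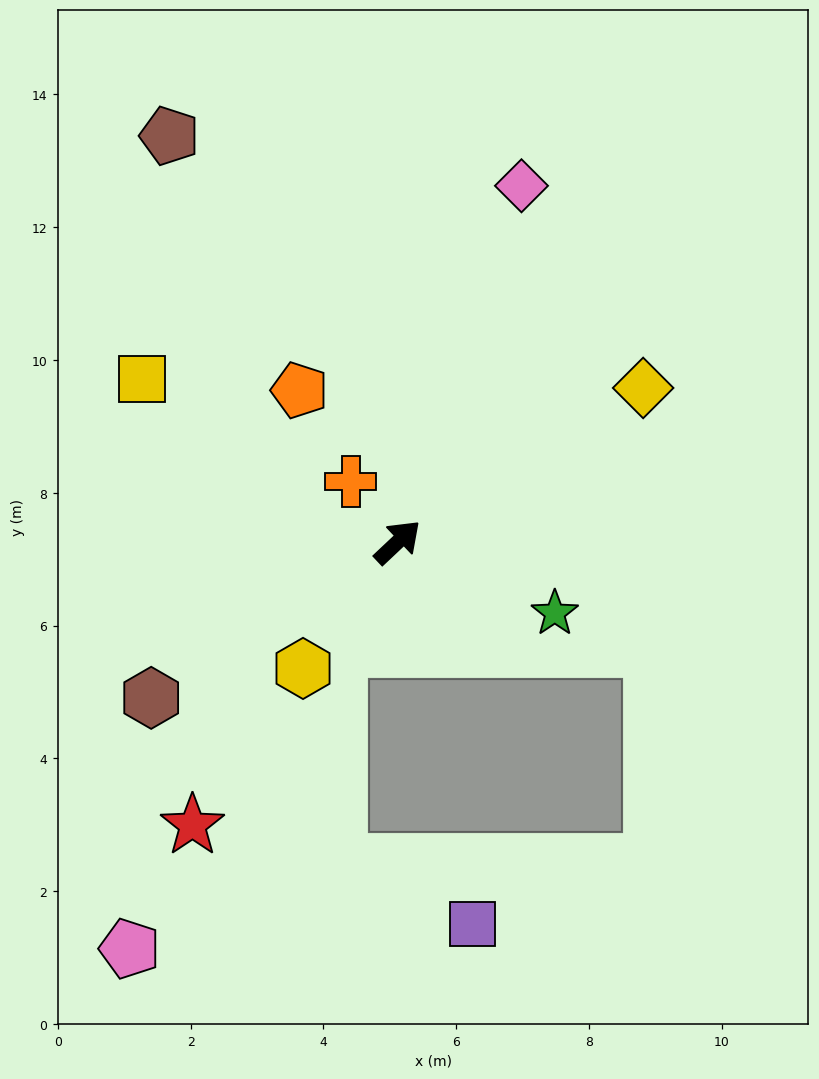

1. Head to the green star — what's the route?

turn right 68°, forward 2.6 m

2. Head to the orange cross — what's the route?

turn left 84°, forward 1.1 m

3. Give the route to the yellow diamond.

turn right 11°, forward 4.4 m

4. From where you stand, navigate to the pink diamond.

turn left 28°, forward 5.7 m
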